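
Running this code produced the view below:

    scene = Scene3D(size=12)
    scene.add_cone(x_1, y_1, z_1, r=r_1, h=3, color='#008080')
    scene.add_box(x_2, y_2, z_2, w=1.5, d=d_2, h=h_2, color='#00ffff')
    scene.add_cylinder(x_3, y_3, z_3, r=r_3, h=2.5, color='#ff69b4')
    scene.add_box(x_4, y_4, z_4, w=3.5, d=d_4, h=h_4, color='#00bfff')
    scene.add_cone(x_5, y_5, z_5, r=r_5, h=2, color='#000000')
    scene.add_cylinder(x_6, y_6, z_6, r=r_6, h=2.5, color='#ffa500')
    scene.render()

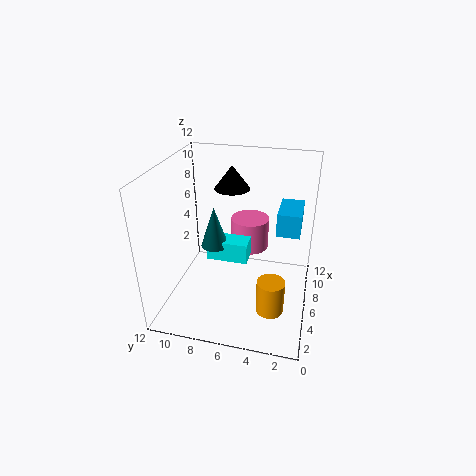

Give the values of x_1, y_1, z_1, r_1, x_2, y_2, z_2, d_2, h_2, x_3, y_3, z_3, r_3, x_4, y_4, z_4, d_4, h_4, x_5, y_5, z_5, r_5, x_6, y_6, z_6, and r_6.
x_1 = 3; y_1 = 7; z_1 = 7; r_1 = 1; x_2 = 2.5; y_2 = 4.5; z_2 = 6; d_2 = 3; h_2 = 1.5; x_3 = 6; y_3 = 5; z_3 = 5.5; r_3 = 1.5; x_4 = 7; y_4 = 1; z_4 = 6; d_4 = 2; h_4 = 2; x_5 = 8; y_5 = 7; z_5 = 9.5; r_5 = 1.5; x_6 = 1.5; y_6 = 2.5; z_6 = 3; r_6 = 1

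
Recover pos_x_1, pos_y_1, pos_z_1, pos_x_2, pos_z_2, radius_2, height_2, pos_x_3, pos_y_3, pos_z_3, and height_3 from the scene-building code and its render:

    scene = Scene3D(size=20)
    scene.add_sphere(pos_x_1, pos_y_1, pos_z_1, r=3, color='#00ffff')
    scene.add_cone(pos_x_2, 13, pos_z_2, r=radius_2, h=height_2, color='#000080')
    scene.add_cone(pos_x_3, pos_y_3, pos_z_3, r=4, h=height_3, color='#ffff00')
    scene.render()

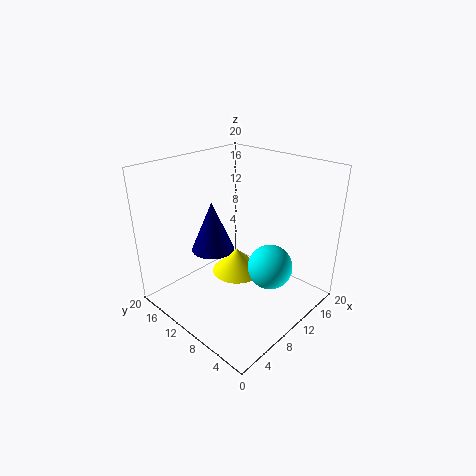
pos_x_1 = 11
pos_y_1 = 5
pos_z_1 = 7
pos_x_2 = 8
pos_z_2 = 8
radius_2 = 3
height_2 = 7
pos_x_3 = 14
pos_y_3 = 14
pos_z_3 = 1
height_3 = 4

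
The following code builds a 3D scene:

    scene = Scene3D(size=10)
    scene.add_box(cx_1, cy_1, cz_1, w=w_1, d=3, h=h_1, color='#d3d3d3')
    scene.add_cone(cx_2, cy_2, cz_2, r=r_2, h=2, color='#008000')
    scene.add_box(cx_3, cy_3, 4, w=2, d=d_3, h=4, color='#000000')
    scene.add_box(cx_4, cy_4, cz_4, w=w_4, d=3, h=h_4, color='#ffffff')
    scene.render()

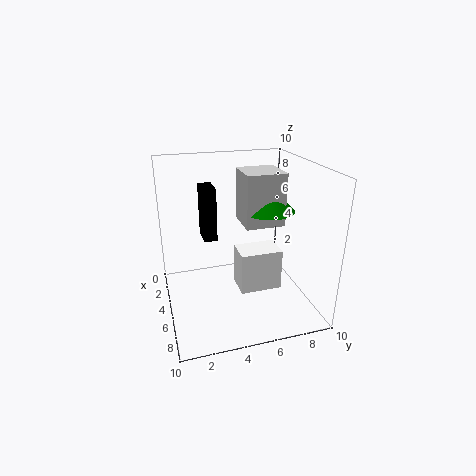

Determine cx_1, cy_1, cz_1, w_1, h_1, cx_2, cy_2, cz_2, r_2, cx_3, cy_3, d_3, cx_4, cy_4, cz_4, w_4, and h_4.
cx_1 = 1
cy_1 = 6
cz_1 = 5
w_1 = 3
h_1 = 4
cx_2 = 3
cy_2 = 8
cz_2 = 6
r_2 = 2
cx_3 = 1
cy_3 = 3
d_3 = 1
cx_4 = 4
cy_4 = 5
cz_4 = 1
w_4 = 2
h_4 = 3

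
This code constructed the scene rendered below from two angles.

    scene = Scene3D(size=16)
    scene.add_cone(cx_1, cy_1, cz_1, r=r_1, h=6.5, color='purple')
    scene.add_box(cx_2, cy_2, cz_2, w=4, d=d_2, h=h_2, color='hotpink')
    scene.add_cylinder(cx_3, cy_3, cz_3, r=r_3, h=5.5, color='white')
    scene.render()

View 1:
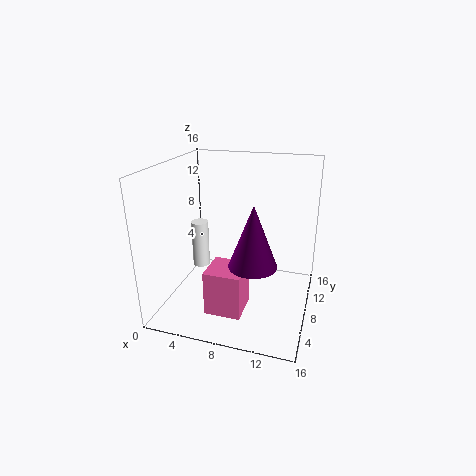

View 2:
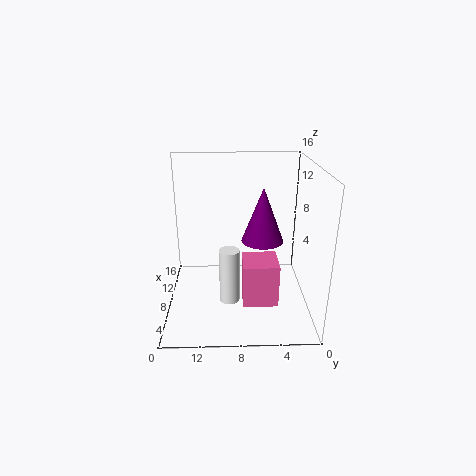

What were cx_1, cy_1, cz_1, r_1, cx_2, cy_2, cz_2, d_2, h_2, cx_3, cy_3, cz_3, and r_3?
cx_1 = 10.5; cy_1 = 5; cz_1 = 6.5; r_1 = 2.5; cx_2 = 5.5; cy_2 = 3.5; cz_2 = 0.5; d_2 = 4; h_2 = 5; cx_3 = 3; cy_3 = 9; cz_3 = 3.5; r_3 = 1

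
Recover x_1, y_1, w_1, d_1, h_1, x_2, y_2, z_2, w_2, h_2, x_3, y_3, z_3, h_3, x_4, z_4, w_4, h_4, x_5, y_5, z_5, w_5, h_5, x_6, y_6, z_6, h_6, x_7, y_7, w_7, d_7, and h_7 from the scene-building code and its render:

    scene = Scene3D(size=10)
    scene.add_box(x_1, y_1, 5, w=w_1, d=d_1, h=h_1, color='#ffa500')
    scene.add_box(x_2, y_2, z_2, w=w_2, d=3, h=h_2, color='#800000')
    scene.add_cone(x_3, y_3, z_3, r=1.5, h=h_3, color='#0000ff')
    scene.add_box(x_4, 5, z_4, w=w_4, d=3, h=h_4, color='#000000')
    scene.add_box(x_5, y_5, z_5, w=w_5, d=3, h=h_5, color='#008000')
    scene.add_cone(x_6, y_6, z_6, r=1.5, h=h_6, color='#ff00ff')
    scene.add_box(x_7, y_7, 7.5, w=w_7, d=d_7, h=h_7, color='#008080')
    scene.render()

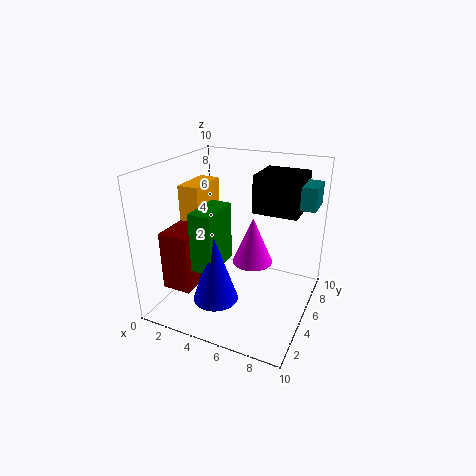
x_1 = 1
y_1 = 4
w_1 = 1.5
d_1 = 3
h_1 = 3.5
x_2 = 1
y_2 = 1.5
z_2 = 2
w_2 = 2
h_2 = 4
x_3 = 4.5
y_3 = 2.5
z_3 = 1.5
h_3 = 4.5
x_4 = 6
z_4 = 7
w_4 = 3
h_4 = 2.5
x_5 = 3
y_5 = 2
z_5 = 3.5
w_5 = 1.5
h_5 = 4
x_6 = 5.5
y_6 = 6.5
z_6 = 2.5
h_6 = 3.5
x_7 = 8.5
y_7 = 5.5
w_7 = 1.5
d_7 = 2
h_7 = 1.5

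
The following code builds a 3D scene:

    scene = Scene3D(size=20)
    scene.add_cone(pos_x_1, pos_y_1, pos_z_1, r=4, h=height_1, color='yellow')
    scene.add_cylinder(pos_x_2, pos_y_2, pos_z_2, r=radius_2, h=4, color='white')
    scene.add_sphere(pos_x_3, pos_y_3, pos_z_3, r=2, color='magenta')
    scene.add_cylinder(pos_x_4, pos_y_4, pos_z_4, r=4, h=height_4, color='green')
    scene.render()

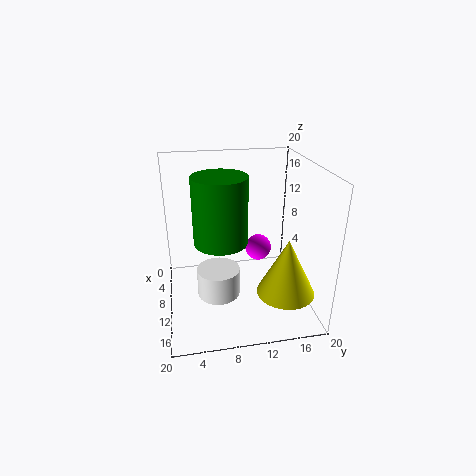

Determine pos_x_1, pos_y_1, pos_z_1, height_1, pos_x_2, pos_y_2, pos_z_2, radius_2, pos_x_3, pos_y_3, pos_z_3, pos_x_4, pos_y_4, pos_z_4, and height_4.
pos_x_1 = 14, pos_y_1 = 16, pos_z_1 = 3, height_1 = 8, pos_x_2 = 11, pos_y_2 = 7, pos_z_2 = 2, radius_2 = 3, pos_x_3 = 6, pos_y_3 = 14, pos_z_3 = 6, pos_x_4 = 7, pos_y_4 = 8, pos_z_4 = 8, height_4 = 10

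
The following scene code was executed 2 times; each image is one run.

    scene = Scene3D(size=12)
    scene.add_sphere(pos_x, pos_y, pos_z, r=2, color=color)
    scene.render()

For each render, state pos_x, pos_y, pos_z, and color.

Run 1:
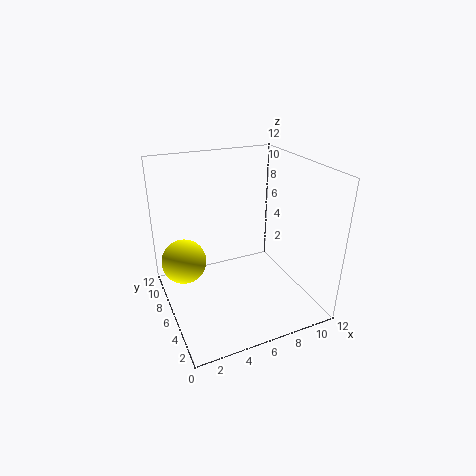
pos_x = 2; pos_y = 9; pos_z = 3; color = 'yellow'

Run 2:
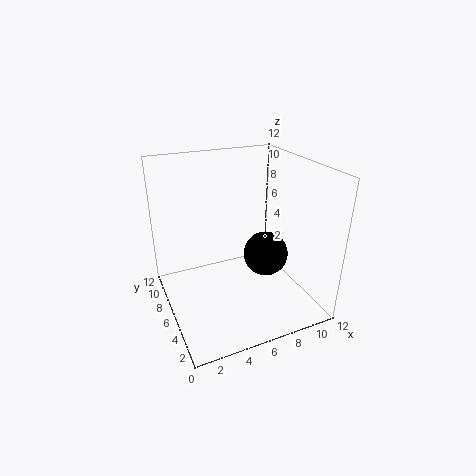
pos_x = 9; pos_y = 6.5; pos_z = 3.5; color = 'black'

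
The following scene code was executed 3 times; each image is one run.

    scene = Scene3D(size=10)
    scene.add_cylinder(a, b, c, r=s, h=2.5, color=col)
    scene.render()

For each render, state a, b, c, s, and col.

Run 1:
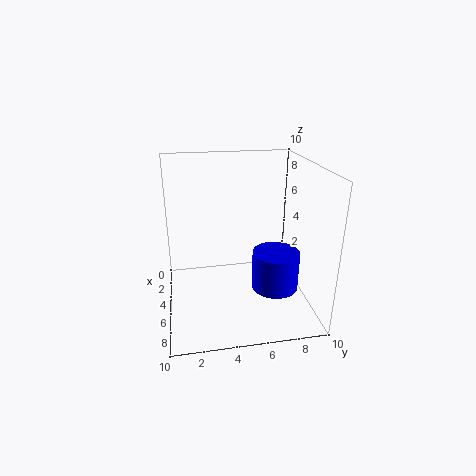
a = 7.5; b = 7; c = 2.5; s = 1.5; col = 'blue'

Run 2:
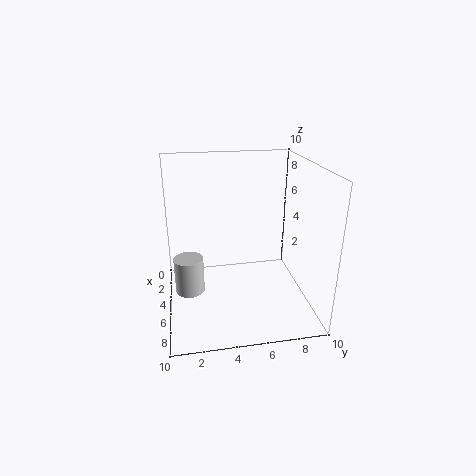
a = 5.5; b = 1.5; c = 1.5; s = 1; col = 'lightgray'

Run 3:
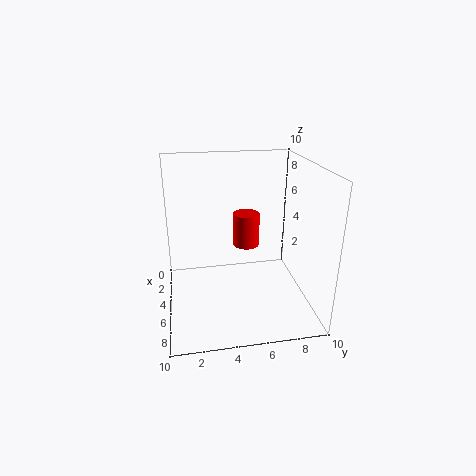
a = 3; b = 6; c = 3.5; s = 1; col = 'red'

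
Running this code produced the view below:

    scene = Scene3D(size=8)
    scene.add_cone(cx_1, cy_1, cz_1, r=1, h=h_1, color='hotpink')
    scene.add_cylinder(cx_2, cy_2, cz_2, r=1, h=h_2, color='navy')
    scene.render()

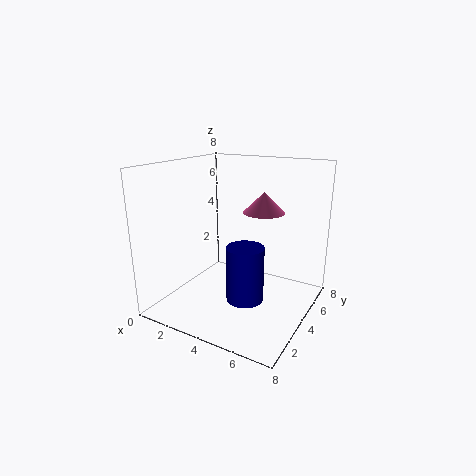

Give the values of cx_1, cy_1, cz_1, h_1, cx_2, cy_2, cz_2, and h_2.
cx_1 = 6; cy_1 = 3; cz_1 = 6; h_1 = 1; cx_2 = 5; cy_2 = 3; cz_2 = 1; h_2 = 3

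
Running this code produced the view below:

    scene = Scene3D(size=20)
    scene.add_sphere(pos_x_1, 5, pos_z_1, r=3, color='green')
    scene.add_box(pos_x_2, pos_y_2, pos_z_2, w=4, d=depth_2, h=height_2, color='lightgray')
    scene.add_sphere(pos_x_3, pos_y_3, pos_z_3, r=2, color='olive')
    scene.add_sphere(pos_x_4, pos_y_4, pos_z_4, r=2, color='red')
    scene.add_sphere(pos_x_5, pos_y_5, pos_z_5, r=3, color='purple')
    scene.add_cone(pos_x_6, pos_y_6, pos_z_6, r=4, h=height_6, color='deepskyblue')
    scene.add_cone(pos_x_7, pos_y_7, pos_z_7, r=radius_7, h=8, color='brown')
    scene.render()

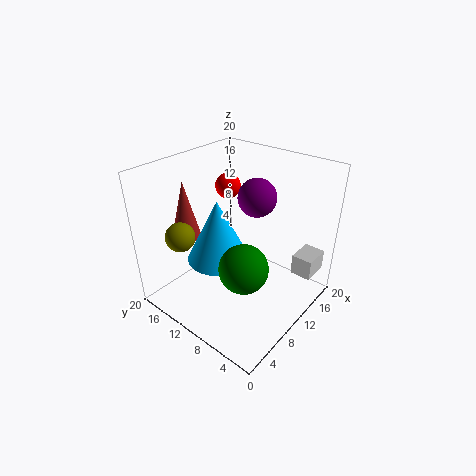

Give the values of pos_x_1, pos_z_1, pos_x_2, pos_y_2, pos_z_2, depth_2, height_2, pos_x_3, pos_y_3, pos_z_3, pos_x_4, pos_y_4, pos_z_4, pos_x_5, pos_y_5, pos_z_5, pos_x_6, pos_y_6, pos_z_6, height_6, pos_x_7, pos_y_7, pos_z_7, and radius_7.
pos_x_1 = 5, pos_z_1 = 10, pos_x_2 = 15, pos_y_2 = 1, pos_z_2 = 4, depth_2 = 3, height_2 = 3, pos_x_3 = 4, pos_y_3 = 15, pos_z_3 = 11, pos_x_4 = 16, pos_y_4 = 17, pos_z_4 = 14, pos_x_5 = 17, pos_y_5 = 12, pos_z_5 = 13, pos_x_6 = 6, pos_y_6 = 10, pos_z_6 = 9, height_6 = 8, pos_x_7 = 6, pos_y_7 = 16, pos_z_7 = 10, radius_7 = 2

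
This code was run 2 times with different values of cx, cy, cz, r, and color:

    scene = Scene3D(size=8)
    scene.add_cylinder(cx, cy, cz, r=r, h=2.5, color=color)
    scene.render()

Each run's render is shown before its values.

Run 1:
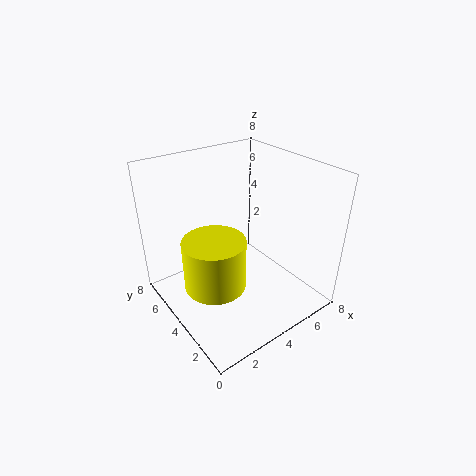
cx = 1.5
cy = 2.5
cz = 3
r = 1.5
color = 'yellow'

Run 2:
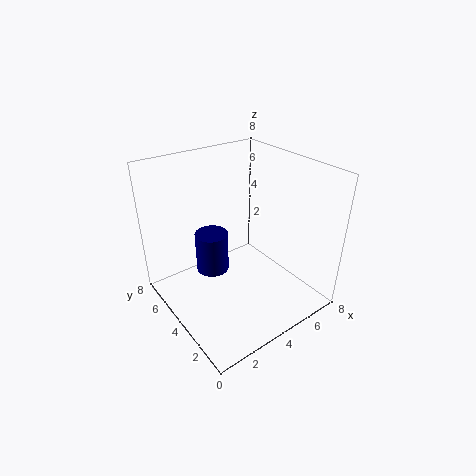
cx = 3.5
cy = 6
cz = 1
r = 1
color = 'navy'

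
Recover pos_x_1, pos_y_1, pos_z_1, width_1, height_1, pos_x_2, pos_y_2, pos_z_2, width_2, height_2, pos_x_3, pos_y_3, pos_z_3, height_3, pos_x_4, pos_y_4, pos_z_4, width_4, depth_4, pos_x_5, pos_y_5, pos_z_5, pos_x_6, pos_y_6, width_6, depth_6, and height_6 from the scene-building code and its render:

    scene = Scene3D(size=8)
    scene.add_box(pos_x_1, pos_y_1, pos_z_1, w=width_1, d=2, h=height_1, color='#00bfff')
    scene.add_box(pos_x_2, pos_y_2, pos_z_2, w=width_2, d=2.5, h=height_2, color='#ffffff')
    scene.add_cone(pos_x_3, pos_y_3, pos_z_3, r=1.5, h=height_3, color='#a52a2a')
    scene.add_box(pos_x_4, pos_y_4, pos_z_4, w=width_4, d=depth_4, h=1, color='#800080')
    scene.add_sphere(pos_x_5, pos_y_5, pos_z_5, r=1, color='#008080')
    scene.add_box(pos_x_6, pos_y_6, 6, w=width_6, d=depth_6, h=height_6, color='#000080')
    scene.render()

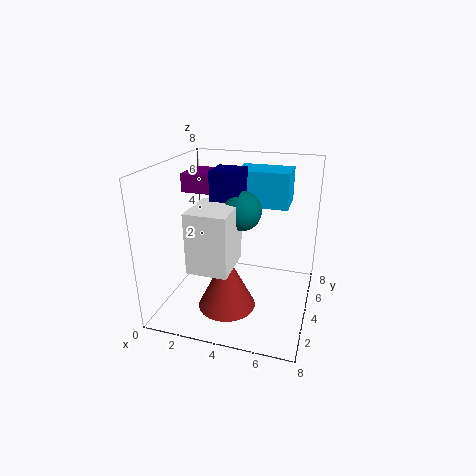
pos_x_1 = 3.5
pos_y_1 = 5
pos_z_1 = 5.5
width_1 = 3
height_1 = 2
pos_x_2 = 2.5
pos_y_2 = 0.5
pos_z_2 = 3.5
width_2 = 2
height_2 = 3
pos_x_3 = 4
pos_y_3 = 2
pos_z_3 = 1
height_3 = 3
pos_x_4 = 1
pos_y_4 = 3.5
pos_z_4 = 6.5
width_4 = 2.5
depth_4 = 2
pos_x_5 = 4.5
pos_y_5 = 3
pos_z_5 = 6
pos_x_6 = 3
pos_y_6 = 2.5
width_6 = 1.5
depth_6 = 1.5
height_6 = 2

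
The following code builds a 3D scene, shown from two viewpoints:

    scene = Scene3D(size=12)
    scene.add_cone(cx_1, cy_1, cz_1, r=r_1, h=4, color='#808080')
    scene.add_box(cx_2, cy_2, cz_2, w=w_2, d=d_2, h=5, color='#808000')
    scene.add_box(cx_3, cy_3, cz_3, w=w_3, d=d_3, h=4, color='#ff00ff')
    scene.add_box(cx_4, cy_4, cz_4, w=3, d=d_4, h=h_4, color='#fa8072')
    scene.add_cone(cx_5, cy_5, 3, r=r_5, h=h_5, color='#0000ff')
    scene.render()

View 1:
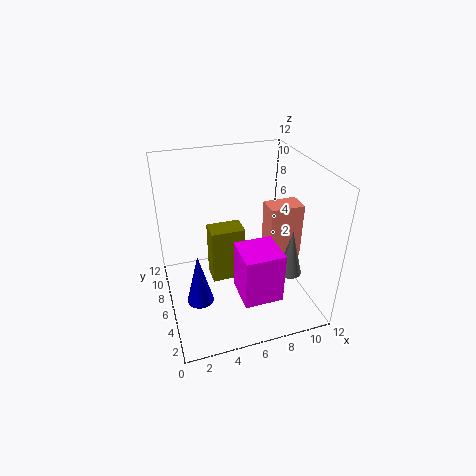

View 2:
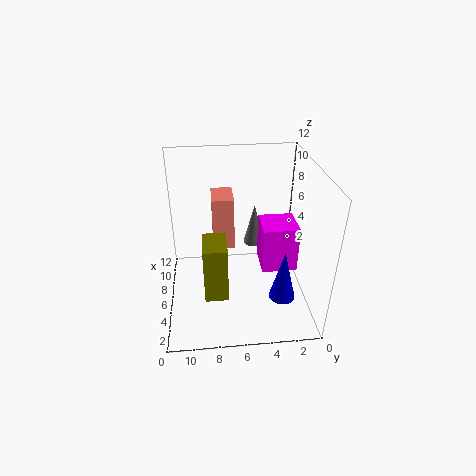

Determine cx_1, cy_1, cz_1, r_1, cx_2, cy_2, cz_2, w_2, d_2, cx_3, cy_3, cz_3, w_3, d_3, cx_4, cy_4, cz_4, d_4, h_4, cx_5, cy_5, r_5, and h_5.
cx_1 = 10, cy_1 = 4, cz_1 = 3, r_1 = 1, cx_2 = 4, cy_2 = 7, cz_2 = 1, w_2 = 3, d_2 = 2, cx_3 = 5, cy_3 = 1, cz_3 = 3, w_3 = 3, d_3 = 3, cx_4 = 9, cy_4 = 6, cz_4 = 3, d_4 = 2, h_4 = 5, cx_5 = 2, cy_5 = 3, r_5 = 1, h_5 = 4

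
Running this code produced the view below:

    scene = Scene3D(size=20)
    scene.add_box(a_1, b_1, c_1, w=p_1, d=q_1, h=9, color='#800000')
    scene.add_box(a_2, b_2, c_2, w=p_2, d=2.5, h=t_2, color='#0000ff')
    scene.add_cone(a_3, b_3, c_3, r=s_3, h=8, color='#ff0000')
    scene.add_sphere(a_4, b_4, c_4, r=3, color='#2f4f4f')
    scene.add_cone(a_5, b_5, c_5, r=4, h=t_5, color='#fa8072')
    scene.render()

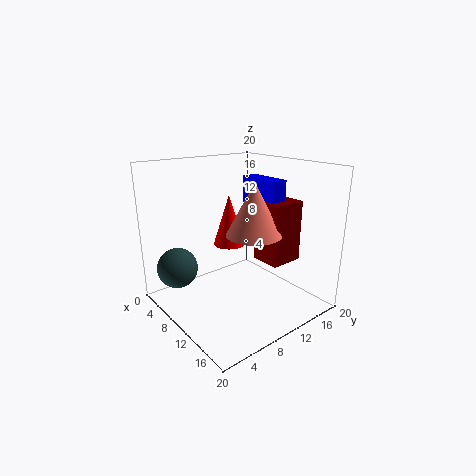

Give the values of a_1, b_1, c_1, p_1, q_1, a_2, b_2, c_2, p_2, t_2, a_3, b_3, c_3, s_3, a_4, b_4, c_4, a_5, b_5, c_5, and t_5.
a_1 = 9; b_1 = 14; c_1 = 5.5; p_1 = 4.5; q_1 = 5; a_2 = 5.5; b_2 = 14.5; c_2 = 13.5; p_2 = 6.5; t_2 = 4; a_3 = 4; b_3 = 13; c_3 = 6.5; s_3 = 2.5; a_4 = 3; b_4 = 4; c_4 = 4.5; a_5 = 10.5; b_5 = 12.5; c_5 = 10; t_5 = 7.5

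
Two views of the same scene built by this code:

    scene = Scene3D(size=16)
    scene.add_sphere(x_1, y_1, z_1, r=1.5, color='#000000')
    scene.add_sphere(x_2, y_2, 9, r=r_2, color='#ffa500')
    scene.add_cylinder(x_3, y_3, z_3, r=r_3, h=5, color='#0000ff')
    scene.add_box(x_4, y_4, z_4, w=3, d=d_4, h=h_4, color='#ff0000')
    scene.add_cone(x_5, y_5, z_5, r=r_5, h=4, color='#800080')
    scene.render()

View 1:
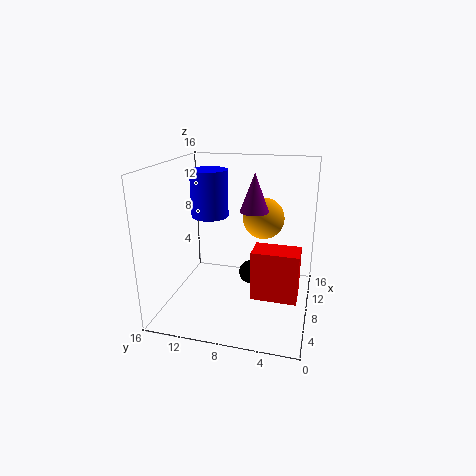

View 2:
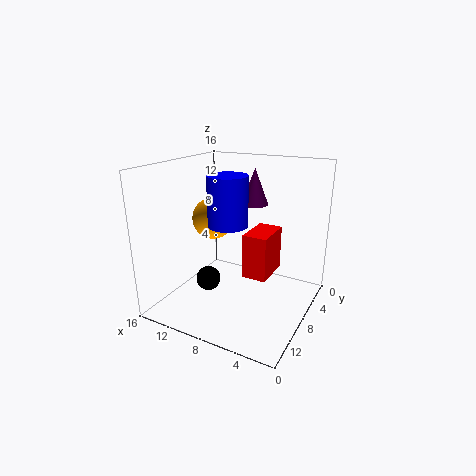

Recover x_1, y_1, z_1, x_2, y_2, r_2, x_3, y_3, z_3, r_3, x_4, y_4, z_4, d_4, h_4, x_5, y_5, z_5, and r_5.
x_1 = 12.5; y_1 = 7.5; z_1 = 1.5; x_2 = 12.5; y_2 = 6; r_2 = 2.5; x_3 = 7.5; y_3 = 11; z_3 = 10.5; r_3 = 2; x_4 = 5.5; y_4 = 1; z_4 = 2; d_4 = 5; h_4 = 5.5; x_5 = 7; y_5 = 6; z_5 = 11.5; r_5 = 1.5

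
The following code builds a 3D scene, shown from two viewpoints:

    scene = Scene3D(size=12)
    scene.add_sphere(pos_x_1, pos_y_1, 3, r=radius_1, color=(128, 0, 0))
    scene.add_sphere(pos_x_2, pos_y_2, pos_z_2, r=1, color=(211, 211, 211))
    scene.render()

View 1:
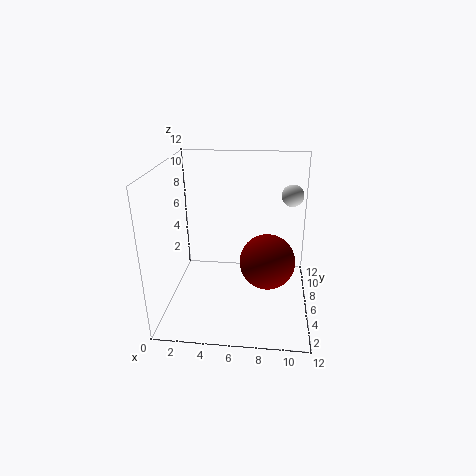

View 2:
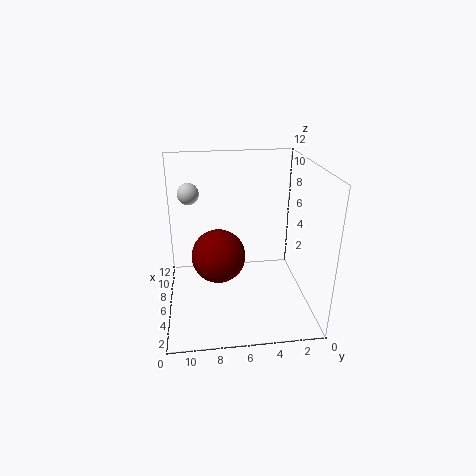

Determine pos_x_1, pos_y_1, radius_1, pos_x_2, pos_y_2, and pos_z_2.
pos_x_1 = 8.5, pos_y_1 = 7.5, radius_1 = 2.5, pos_x_2 = 10.5, pos_y_2 = 10, pos_z_2 = 8.5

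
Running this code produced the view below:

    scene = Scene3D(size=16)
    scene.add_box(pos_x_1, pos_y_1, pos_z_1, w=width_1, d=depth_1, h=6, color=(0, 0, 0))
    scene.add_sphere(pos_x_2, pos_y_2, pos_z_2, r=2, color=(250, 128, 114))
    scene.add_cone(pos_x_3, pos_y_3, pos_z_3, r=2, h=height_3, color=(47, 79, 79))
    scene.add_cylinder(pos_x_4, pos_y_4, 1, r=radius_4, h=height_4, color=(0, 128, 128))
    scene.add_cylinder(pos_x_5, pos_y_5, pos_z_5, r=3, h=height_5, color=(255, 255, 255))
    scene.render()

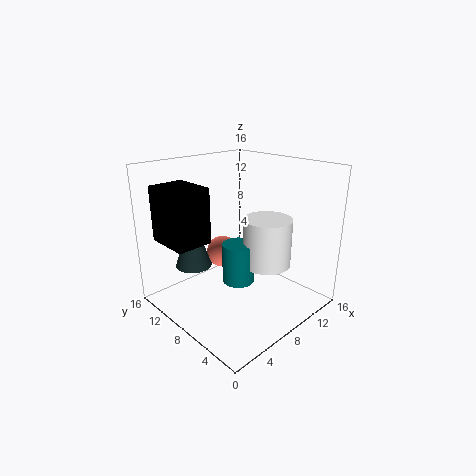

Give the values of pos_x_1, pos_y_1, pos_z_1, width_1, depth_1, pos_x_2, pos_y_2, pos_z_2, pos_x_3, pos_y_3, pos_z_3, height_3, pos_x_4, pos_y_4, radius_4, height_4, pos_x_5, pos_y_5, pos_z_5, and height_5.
pos_x_1 = 1; pos_y_1 = 9; pos_z_1 = 8; width_1 = 4; depth_1 = 5; pos_x_2 = 10; pos_y_2 = 13; pos_z_2 = 4; pos_x_3 = 4; pos_y_3 = 11; pos_z_3 = 5; height_3 = 6; pos_x_4 = 10; pos_y_4 = 10; radius_4 = 2; height_4 = 5; pos_x_5 = 13; pos_y_5 = 8; pos_z_5 = 3; height_5 = 6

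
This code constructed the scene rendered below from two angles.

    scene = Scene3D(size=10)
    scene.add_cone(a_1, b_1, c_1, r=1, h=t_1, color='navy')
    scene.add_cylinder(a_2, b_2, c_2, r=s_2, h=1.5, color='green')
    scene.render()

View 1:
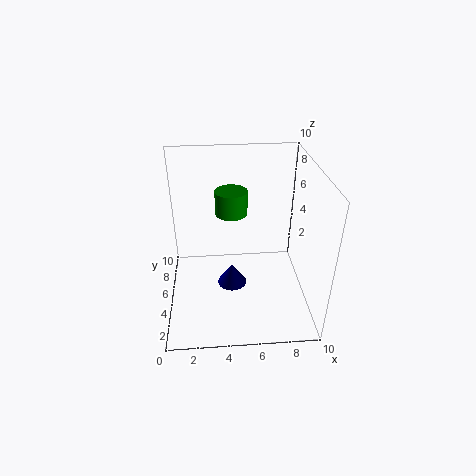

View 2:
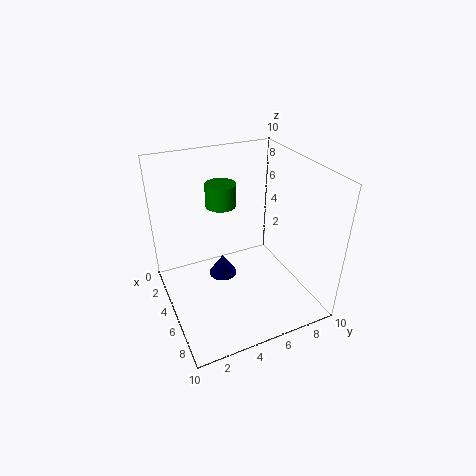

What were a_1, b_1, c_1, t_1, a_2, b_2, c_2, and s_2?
a_1 = 4.5
b_1 = 4
c_1 = 2
t_1 = 1.5
a_2 = 4.5
b_2 = 4
c_2 = 7.5
s_2 = 1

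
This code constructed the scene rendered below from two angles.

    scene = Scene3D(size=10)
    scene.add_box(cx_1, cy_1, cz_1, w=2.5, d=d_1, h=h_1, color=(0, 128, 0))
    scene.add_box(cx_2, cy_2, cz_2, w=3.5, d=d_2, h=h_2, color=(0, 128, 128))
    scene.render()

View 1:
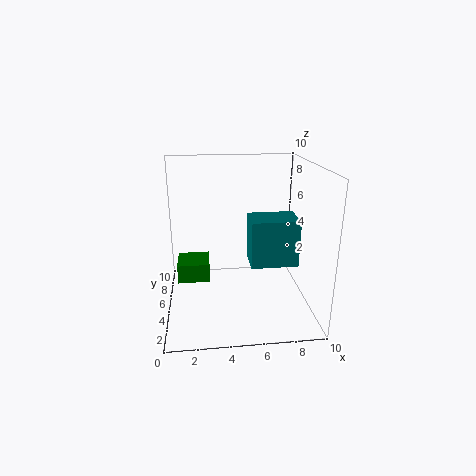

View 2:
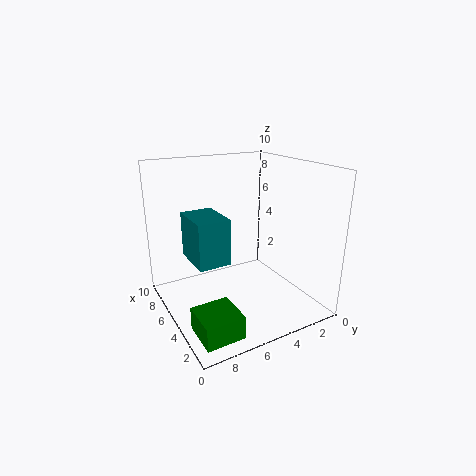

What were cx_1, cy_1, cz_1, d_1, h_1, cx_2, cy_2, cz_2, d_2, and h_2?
cx_1 = 0.5
cy_1 = 7
cz_1 = 0.5
d_1 = 2.5
h_1 = 1.5
cx_2 = 6
cy_2 = 5
cz_2 = 2.5
d_2 = 2.5
h_2 = 3.5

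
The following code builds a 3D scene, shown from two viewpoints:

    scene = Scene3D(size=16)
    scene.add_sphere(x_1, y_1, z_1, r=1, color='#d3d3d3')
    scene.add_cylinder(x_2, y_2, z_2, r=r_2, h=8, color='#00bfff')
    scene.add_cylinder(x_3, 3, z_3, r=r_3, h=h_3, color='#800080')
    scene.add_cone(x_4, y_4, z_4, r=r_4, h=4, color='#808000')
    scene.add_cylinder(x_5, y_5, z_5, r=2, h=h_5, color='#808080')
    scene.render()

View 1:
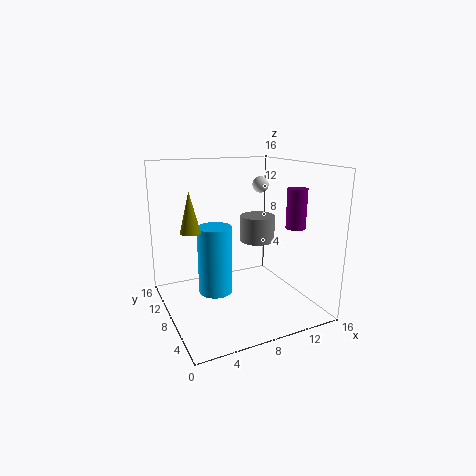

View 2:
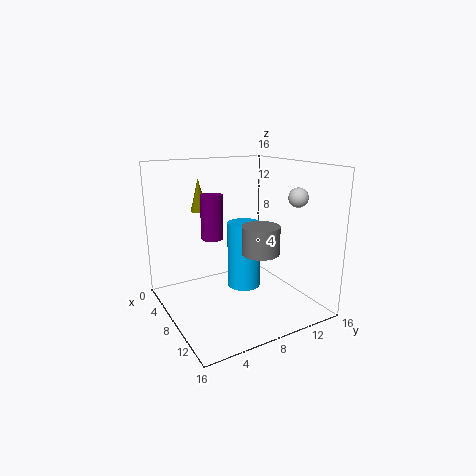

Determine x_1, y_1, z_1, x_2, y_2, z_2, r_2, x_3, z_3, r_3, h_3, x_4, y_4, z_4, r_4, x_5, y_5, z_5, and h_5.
x_1 = 13, y_1 = 12, z_1 = 13, x_2 = 6, y_2 = 10, z_2 = 1, r_2 = 2, x_3 = 12, z_3 = 10, r_3 = 1, h_3 = 4, x_4 = 2, y_4 = 6, z_4 = 10, r_4 = 1, x_5 = 11, y_5 = 9, z_5 = 7, h_5 = 3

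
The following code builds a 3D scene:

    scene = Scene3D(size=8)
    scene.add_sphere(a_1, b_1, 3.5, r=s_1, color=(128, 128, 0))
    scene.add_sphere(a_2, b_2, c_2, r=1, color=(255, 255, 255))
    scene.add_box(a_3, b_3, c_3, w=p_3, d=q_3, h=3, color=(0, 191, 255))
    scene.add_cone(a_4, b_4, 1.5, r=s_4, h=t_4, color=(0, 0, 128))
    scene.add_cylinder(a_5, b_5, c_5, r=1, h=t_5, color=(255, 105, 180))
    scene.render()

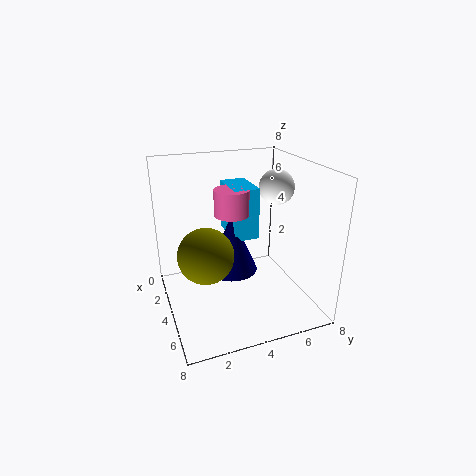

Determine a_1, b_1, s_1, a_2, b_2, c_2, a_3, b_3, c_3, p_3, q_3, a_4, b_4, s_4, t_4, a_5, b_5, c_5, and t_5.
a_1 = 4.5
b_1 = 2
s_1 = 1.5
a_2 = 3.5
b_2 = 6.5
c_2 = 6.5
a_3 = 1
b_3 = 4
c_3 = 3.5
p_3 = 2.5
q_3 = 1.5
a_4 = 3
b_4 = 4
s_4 = 1.5
t_4 = 3.5
a_5 = 3
b_5 = 4
c_5 = 5
t_5 = 1.5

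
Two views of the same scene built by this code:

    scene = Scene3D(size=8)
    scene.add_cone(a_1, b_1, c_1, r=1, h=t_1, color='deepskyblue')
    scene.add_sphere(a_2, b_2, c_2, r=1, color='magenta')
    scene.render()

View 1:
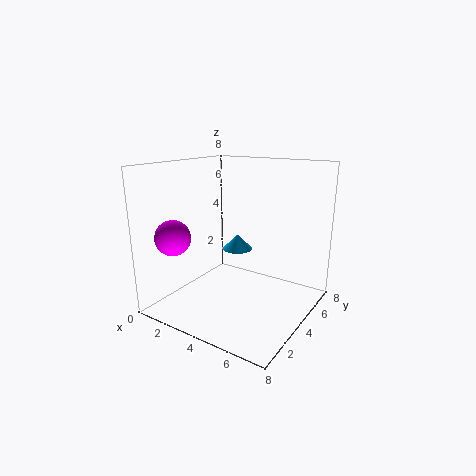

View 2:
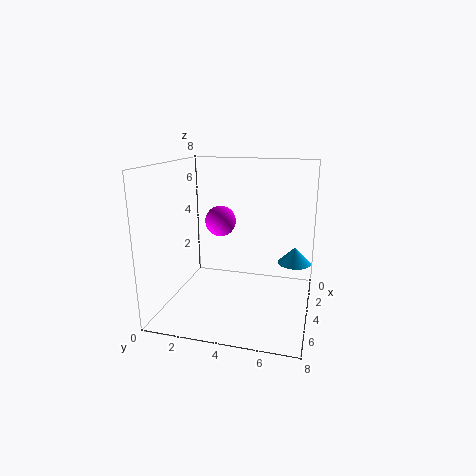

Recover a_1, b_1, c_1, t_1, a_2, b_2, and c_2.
a_1 = 2; b_1 = 7; c_1 = 2; t_1 = 1; a_2 = 1; b_2 = 2; c_2 = 4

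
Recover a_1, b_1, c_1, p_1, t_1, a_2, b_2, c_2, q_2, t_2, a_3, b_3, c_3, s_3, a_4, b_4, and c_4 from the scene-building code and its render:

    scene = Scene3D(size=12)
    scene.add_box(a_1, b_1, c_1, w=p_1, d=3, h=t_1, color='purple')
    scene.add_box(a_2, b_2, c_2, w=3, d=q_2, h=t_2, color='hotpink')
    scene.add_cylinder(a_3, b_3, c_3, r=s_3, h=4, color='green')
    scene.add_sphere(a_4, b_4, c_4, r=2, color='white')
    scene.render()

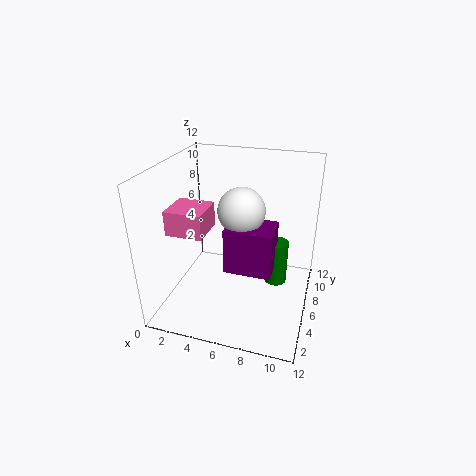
a_1 = 5, b_1 = 5, c_1 = 3, p_1 = 4, t_1 = 4, a_2 = 1, b_2 = 3, c_2 = 7, q_2 = 3, t_2 = 2, a_3 = 9, b_3 = 8, c_3 = 1, s_3 = 1, a_4 = 6, b_4 = 7, c_4 = 8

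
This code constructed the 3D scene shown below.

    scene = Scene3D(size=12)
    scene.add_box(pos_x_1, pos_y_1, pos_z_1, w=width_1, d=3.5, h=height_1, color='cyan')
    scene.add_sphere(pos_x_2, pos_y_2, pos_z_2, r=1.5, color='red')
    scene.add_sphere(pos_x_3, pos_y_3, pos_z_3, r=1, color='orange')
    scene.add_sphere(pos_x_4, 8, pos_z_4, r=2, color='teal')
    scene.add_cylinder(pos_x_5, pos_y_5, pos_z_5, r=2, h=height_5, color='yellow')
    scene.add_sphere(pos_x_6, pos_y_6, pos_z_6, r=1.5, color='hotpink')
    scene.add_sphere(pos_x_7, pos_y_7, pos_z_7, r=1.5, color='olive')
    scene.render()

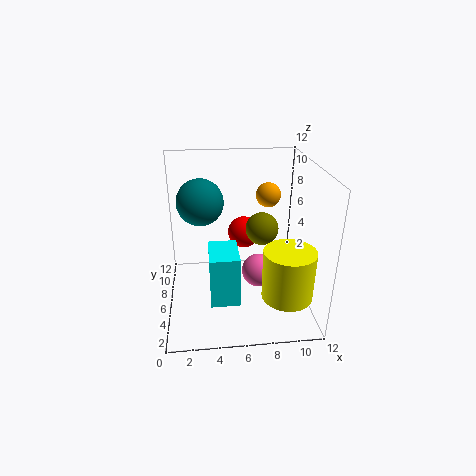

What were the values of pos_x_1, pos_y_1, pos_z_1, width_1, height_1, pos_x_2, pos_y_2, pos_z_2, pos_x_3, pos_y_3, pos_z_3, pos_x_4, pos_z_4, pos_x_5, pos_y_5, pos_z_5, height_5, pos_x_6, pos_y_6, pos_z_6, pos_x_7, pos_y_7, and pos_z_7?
pos_x_1 = 3.5; pos_y_1 = 4; pos_z_1 = 0.5; width_1 = 2.5; height_1 = 4.5; pos_x_2 = 7; pos_y_2 = 10; pos_z_2 = 4.5; pos_x_3 = 8.5; pos_y_3 = 6.5; pos_z_3 = 9.5; pos_x_4 = 3; pos_z_4 = 8.5; pos_x_5 = 9.5; pos_y_5 = 2.5; pos_z_5 = 2.5; height_5 = 4; pos_x_6 = 8; pos_y_6 = 7; pos_z_6 = 2; pos_x_7 = 8.5; pos_y_7 = 8.5; pos_z_7 = 5.5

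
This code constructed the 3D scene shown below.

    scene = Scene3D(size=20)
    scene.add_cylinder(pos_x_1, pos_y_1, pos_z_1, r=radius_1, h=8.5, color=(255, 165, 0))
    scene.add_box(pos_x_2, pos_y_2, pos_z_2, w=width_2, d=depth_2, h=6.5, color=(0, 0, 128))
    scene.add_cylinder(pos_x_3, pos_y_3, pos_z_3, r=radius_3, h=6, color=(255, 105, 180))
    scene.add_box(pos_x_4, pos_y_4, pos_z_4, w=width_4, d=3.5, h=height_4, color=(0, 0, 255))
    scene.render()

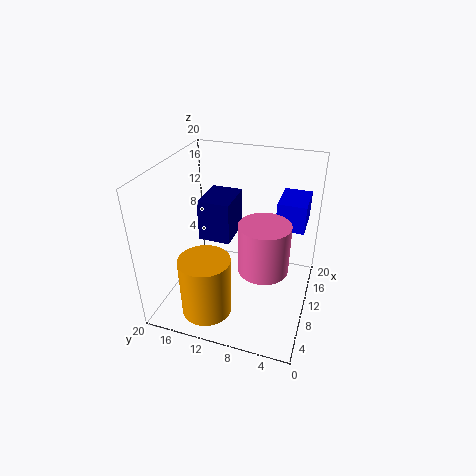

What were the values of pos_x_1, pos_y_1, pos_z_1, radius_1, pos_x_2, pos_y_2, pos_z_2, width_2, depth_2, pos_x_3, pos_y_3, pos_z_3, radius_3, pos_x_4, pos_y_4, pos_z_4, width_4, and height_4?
pos_x_1 = 5, pos_y_1 = 13, pos_z_1 = 0.5, radius_1 = 3.5, pos_x_2 = 13, pos_y_2 = 12.5, pos_z_2 = 6.5, width_2 = 6.5, depth_2 = 5, pos_x_3 = 4.5, pos_y_3 = 5, pos_z_3 = 10, radius_3 = 3, pos_x_4 = 8, pos_y_4 = 1, pos_z_4 = 13.5, width_4 = 5, height_4 = 3.5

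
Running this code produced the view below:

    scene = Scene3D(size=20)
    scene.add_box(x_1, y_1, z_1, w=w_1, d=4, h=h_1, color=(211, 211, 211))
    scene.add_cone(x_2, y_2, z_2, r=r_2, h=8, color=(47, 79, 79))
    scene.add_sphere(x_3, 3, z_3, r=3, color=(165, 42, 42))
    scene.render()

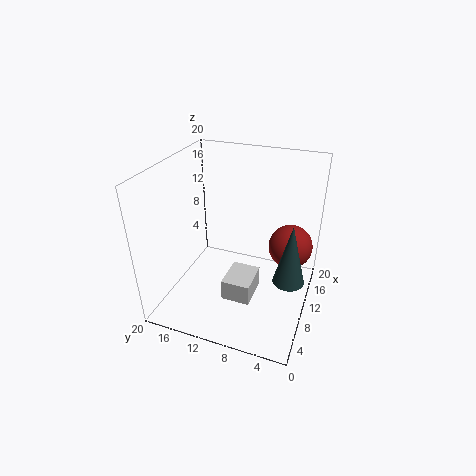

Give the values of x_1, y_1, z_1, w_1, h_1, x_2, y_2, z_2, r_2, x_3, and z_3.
x_1 = 6, y_1 = 7, z_1 = 2, w_1 = 5, h_1 = 3, x_2 = 7, y_2 = 2, z_2 = 7, r_2 = 2, x_3 = 12, z_3 = 9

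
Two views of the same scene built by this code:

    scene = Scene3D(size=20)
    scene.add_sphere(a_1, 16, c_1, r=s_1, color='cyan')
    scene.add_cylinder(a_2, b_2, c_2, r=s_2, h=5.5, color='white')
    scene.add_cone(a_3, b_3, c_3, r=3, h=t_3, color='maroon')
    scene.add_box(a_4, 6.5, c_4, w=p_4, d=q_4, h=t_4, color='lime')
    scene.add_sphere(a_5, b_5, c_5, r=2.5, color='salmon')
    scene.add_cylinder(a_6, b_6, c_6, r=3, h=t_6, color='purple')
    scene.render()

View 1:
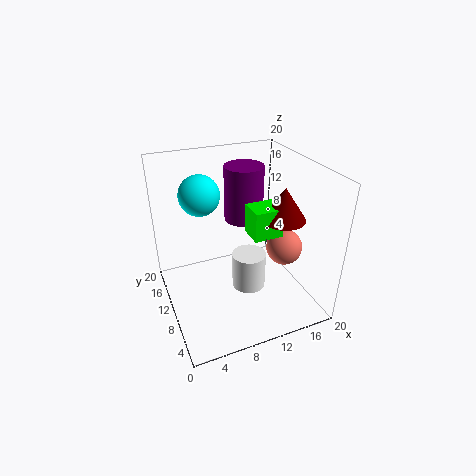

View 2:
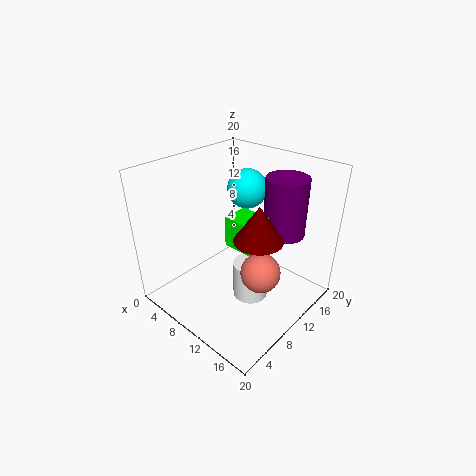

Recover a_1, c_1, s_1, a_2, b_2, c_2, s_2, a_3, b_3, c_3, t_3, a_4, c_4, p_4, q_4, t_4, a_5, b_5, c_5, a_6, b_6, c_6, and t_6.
a_1 = 6.5
c_1 = 14.5
s_1 = 3
a_2 = 12
b_2 = 10.5
c_2 = 1
s_2 = 2.5
a_3 = 15.5
b_3 = 7.5
c_3 = 13
t_3 = 4.5
a_4 = 11
c_4 = 11
p_4 = 4
q_4 = 3.5
t_4 = 4
a_5 = 16
b_5 = 7.5
c_5 = 8.5
a_6 = 13.5
b_6 = 16
c_6 = 9.5
t_6 = 8.5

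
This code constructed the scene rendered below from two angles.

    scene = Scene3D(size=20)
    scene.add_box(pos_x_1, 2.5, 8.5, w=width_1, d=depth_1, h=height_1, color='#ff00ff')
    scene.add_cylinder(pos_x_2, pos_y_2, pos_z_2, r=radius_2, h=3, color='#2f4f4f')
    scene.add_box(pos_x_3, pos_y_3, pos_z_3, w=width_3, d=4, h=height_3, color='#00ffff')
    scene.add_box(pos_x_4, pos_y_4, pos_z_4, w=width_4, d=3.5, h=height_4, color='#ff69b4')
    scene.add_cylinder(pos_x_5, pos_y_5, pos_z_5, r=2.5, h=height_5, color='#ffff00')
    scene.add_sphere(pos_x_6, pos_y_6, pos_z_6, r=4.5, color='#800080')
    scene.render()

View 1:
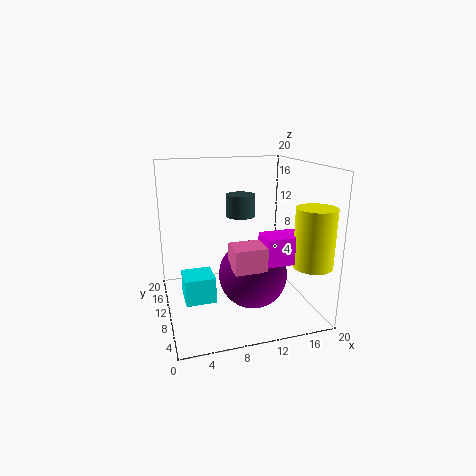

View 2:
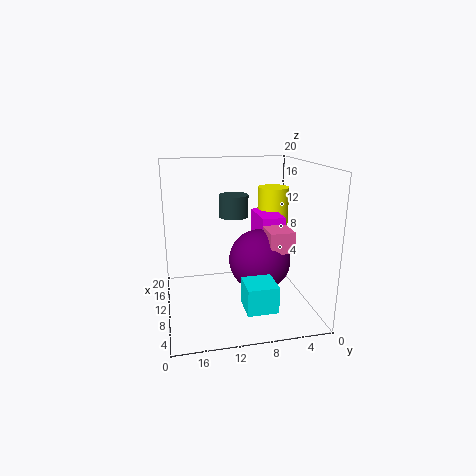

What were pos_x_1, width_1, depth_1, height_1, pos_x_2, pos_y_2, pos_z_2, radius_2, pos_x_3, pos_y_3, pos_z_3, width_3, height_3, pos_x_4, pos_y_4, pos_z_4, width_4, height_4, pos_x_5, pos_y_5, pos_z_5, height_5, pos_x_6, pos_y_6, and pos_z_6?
pos_x_1 = 11.5; width_1 = 6.5; depth_1 = 3.5; height_1 = 3.5; pos_x_2 = 10.5; pos_y_2 = 10.5; pos_z_2 = 13; radius_2 = 2; pos_x_3 = 2; pos_y_3 = 6.5; pos_z_3 = 2.5; width_3 = 4; height_3 = 3.5; pos_x_4 = 7.5; pos_y_4 = 2.5; pos_z_4 = 8; width_4 = 4; height_4 = 3; pos_x_5 = 17.5; pos_y_5 = 2.5; pos_z_5 = 8; height_5 = 7.5; pos_x_6 = 11; pos_y_6 = 6.5; pos_z_6 = 6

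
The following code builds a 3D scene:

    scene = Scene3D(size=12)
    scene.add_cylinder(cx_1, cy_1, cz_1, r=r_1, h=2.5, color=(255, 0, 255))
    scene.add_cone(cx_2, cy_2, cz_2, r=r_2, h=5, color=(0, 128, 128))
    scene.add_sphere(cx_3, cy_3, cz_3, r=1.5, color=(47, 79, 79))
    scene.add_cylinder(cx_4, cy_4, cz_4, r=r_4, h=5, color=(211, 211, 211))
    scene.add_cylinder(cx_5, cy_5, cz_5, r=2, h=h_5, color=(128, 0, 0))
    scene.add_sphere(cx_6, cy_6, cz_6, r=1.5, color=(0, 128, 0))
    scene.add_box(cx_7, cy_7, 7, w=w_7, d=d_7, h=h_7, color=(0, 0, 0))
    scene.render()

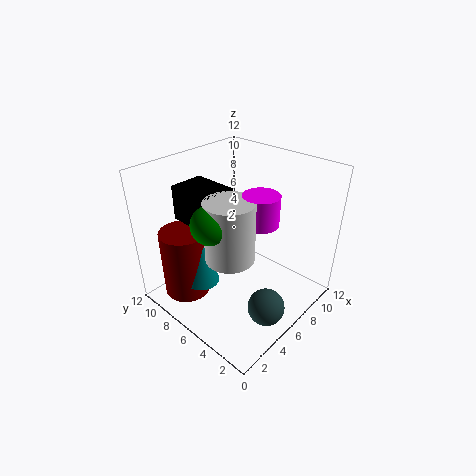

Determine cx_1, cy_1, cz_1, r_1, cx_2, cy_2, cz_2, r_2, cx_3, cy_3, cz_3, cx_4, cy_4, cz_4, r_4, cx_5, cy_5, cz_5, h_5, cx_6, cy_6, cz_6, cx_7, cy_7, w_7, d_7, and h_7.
cx_1 = 7, cy_1 = 4.5, cz_1 = 7.5, r_1 = 1.5, cx_2 = 3.5, cy_2 = 8, cz_2 = 2, r_2 = 1.5, cx_3 = 5, cy_3 = 2, cz_3 = 1.5, cx_4 = 4.5, cy_4 = 5.5, cz_4 = 5, r_4 = 2, cx_5 = 3, cy_5 = 9.5, cz_5 = 0.5, h_5 = 6, cx_6 = 3, cy_6 = 6, cz_6 = 8.5, cx_7 = 3.5, cy_7 = 7, w_7 = 3, d_7 = 4, h_7 = 3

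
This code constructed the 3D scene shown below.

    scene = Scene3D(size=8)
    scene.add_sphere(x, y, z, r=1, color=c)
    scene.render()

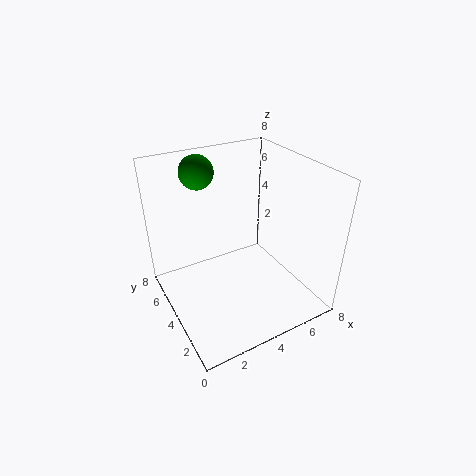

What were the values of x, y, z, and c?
x = 3, y = 7, z = 7, c = 'green'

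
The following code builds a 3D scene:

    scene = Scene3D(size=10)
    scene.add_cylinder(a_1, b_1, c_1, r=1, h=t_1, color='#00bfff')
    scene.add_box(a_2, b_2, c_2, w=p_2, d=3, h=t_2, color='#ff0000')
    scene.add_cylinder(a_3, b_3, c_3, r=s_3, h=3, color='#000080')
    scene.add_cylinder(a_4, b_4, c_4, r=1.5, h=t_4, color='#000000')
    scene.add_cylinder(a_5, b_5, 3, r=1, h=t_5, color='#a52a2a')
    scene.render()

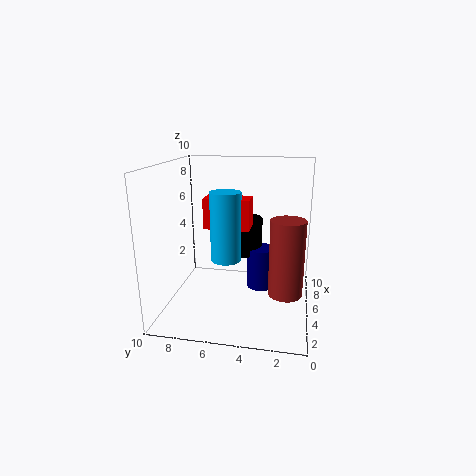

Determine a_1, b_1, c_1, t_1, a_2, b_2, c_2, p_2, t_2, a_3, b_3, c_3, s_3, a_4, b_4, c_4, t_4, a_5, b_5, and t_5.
a_1 = 3.5
b_1 = 5.5
c_1 = 4
t_1 = 4.5
a_2 = 3.5
b_2 = 4
c_2 = 6
p_2 = 1.5
t_2 = 2
a_3 = 6
b_3 = 3.5
c_3 = 1
s_3 = 1
a_4 = 6.5
b_4 = 5
c_4 = 3.5
t_4 = 2.5
a_5 = 1.5
b_5 = 1.5
t_5 = 4.5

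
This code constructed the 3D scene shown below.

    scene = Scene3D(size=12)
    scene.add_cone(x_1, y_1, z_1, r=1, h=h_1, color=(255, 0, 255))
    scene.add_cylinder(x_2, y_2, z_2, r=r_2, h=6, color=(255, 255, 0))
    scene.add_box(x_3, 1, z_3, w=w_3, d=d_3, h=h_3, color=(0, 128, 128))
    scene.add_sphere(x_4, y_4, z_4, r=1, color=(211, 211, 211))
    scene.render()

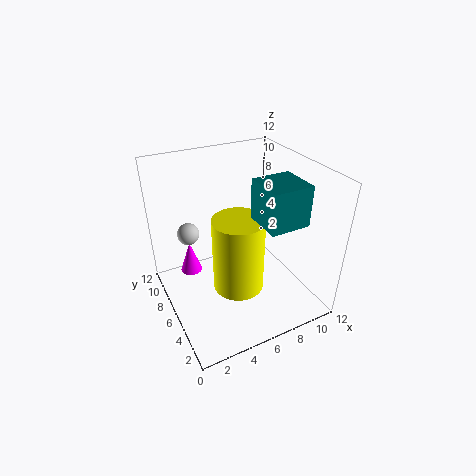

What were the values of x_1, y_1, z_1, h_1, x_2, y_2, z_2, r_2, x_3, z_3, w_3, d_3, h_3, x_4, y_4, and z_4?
x_1 = 3, y_1 = 10, z_1 = 1, h_1 = 3, x_2 = 5, y_2 = 4, z_2 = 3, r_2 = 2, x_3 = 6, z_3 = 9, w_3 = 3, d_3 = 3, h_3 = 3, x_4 = 3, y_4 = 10, z_4 = 5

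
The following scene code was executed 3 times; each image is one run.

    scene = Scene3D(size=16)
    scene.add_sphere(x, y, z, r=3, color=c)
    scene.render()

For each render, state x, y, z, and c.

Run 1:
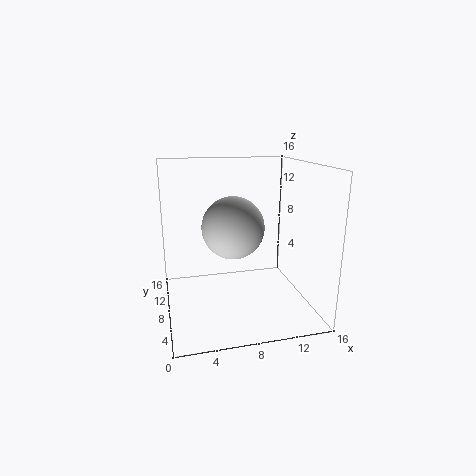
x = 6.5, y = 4, z = 10.5, c = 'lightgray'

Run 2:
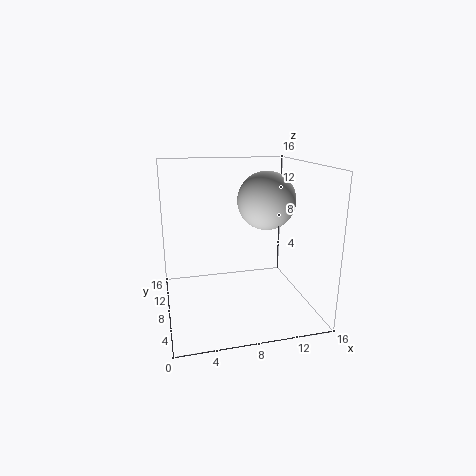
x = 10.5, y = 6, z = 12.5, c = 'lightgray'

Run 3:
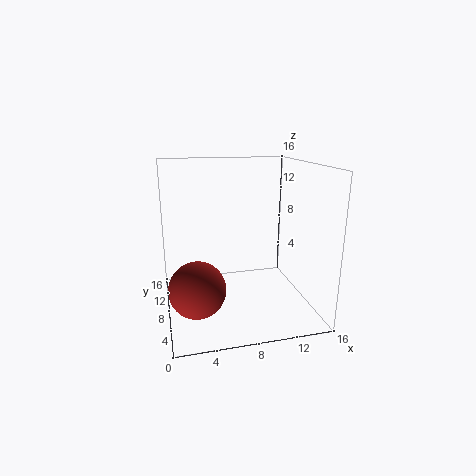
x = 3, y = 5.5, z = 3.5, c = 'brown'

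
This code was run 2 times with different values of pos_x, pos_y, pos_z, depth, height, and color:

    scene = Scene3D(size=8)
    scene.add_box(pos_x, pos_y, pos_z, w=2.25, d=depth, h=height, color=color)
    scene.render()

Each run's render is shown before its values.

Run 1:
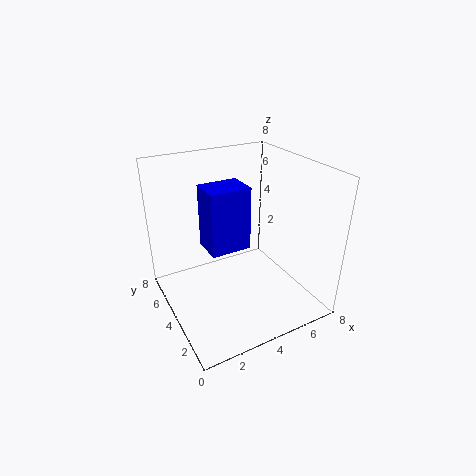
pos_x = 2.25
pos_y = 3.5
pos_z = 3.5
depth = 1.75
height = 3.5
color = 'blue'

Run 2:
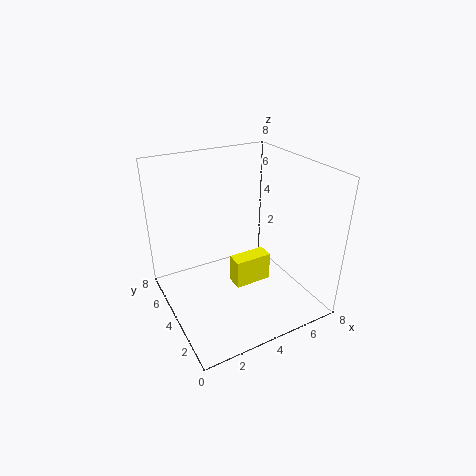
pos_x = 4
pos_y = 4
pos_z = 0.5
depth = 1
height = 1.75
color = 'yellow'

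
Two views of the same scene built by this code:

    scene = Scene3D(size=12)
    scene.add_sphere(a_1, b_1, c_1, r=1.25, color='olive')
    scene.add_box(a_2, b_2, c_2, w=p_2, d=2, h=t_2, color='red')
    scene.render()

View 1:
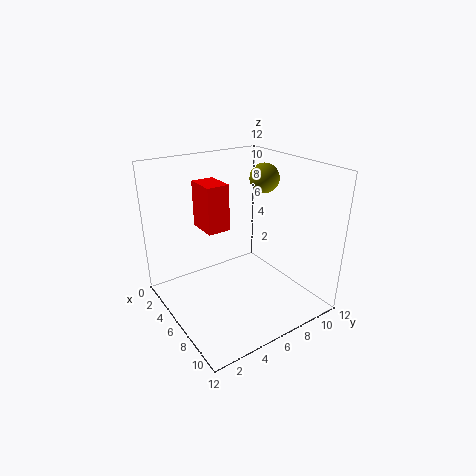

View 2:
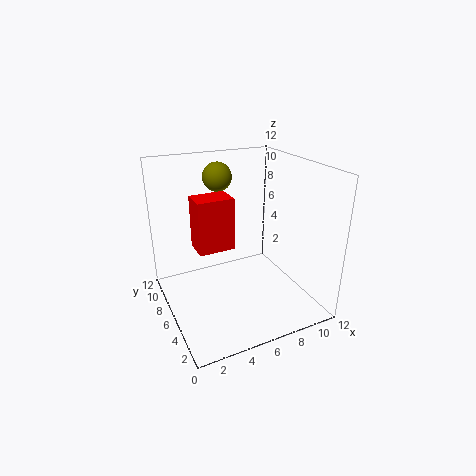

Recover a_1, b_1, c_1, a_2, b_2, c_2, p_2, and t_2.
a_1 = 5.5; b_1 = 9; c_1 = 10.5; a_2 = 2; b_2 = 4; c_2 = 6.25; p_2 = 2.75; t_2 = 4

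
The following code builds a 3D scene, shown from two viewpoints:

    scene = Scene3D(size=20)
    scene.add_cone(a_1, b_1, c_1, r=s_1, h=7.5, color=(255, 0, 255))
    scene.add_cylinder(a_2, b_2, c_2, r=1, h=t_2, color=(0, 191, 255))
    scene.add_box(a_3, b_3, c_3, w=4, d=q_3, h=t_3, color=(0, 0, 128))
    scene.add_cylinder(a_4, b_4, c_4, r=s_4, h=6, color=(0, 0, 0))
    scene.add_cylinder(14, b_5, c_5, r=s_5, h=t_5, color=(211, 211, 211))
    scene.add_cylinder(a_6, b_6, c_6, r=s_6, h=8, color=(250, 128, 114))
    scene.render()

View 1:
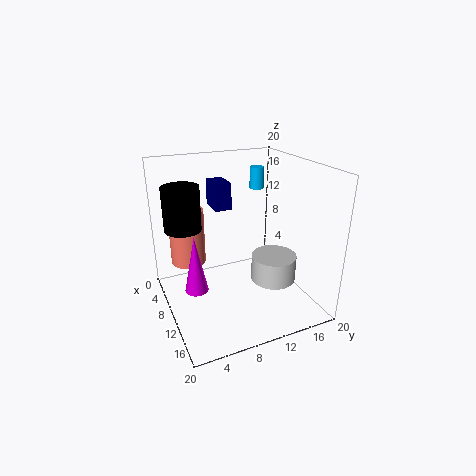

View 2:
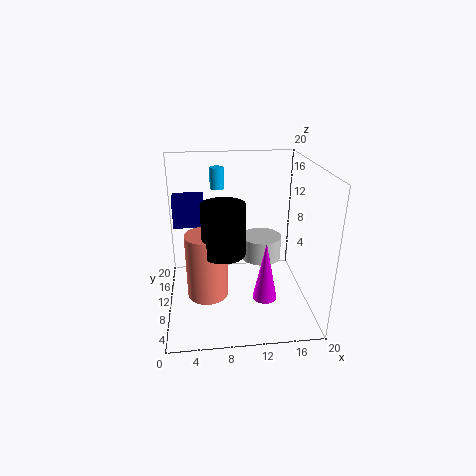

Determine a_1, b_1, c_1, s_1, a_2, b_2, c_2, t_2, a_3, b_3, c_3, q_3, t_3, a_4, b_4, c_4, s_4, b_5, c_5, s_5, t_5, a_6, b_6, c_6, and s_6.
a_1 = 12.5
b_1 = 3
c_1 = 5
s_1 = 1.5
a_2 = 7.5
b_2 = 14
c_2 = 16
t_2 = 3
a_3 = 1.5
b_3 = 8.5
c_3 = 12.5
q_3 = 2.5
t_3 = 4
a_4 = 7.5
b_4 = 3
c_4 = 11.5
s_4 = 2.5
b_5 = 13.5
c_5 = 5
s_5 = 3
t_5 = 3.5
a_6 = 5.5
b_6 = 4
c_6 = 5.5
s_6 = 2.5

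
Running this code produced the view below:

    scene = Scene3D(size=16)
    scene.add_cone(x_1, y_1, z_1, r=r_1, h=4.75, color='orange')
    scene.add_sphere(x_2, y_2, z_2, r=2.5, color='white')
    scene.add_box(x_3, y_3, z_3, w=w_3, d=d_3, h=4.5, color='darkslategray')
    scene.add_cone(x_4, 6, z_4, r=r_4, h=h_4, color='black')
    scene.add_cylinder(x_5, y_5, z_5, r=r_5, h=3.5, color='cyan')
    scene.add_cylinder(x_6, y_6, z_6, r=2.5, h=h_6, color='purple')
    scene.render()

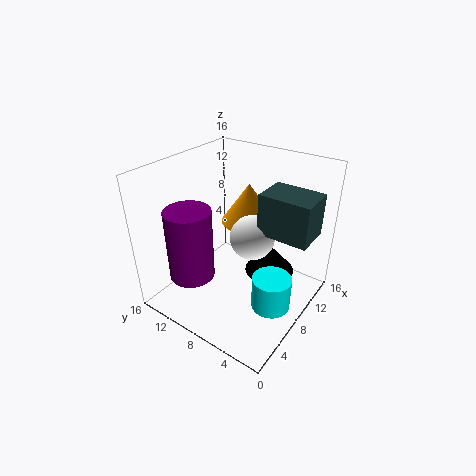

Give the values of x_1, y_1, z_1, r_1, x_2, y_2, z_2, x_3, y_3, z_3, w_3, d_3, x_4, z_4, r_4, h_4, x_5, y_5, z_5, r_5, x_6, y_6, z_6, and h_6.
x_1 = 12
y_1 = 9.25
z_1 = 8
r_1 = 3.25
x_2 = 9
y_2 = 6.75
z_2 = 8
x_3 = 8.25
y_3 = 0.25
z_3 = 9.25
w_3 = 4
d_3 = 5.5
x_4 = 12
z_4 = 2
r_4 = 3
h_4 = 3.5
x_5 = 5.75
y_5 = 2.25
z_5 = 3
r_5 = 2
x_6 = 4
y_6 = 11.5
z_6 = 4
h_6 = 8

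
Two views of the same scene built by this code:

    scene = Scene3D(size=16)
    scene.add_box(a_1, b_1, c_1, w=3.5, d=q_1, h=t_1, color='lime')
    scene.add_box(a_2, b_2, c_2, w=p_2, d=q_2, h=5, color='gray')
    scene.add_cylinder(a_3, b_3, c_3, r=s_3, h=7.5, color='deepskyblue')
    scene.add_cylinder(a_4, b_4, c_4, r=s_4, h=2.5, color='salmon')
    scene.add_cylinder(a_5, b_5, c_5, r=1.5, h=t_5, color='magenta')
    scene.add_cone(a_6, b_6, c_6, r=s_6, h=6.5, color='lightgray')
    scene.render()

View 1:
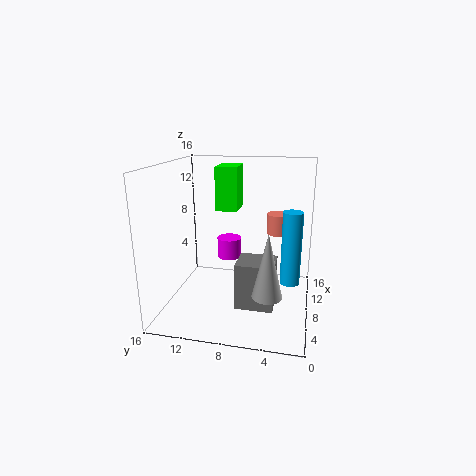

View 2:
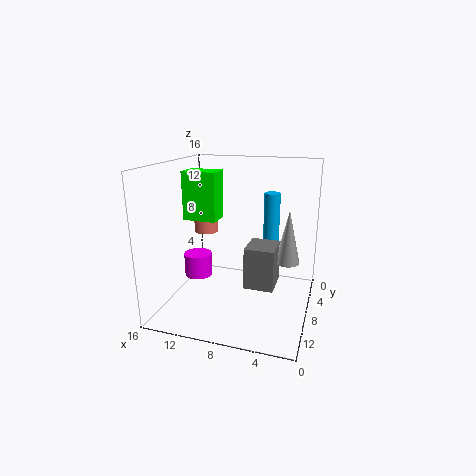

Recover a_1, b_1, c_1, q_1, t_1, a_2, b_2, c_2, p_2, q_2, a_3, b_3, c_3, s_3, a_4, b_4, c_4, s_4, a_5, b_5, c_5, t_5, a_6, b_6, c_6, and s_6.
a_1 = 9.5; b_1 = 8.5; c_1 = 10.5; q_1 = 2.5; t_1 = 5; a_2 = 4; b_2 = 3.5; c_2 = 1.5; p_2 = 3.5; q_2 = 4; a_3 = 5.5; b_3 = 2; c_3 = 4.5; s_3 = 1; a_4 = 13.5; b_4 = 4; c_4 = 7; s_4 = 1.5; a_5 = 12; b_5 = 10; c_5 = 4; t_5 = 2.5; a_6 = 3; b_6 = 4; c_6 = 4; s_6 = 1.5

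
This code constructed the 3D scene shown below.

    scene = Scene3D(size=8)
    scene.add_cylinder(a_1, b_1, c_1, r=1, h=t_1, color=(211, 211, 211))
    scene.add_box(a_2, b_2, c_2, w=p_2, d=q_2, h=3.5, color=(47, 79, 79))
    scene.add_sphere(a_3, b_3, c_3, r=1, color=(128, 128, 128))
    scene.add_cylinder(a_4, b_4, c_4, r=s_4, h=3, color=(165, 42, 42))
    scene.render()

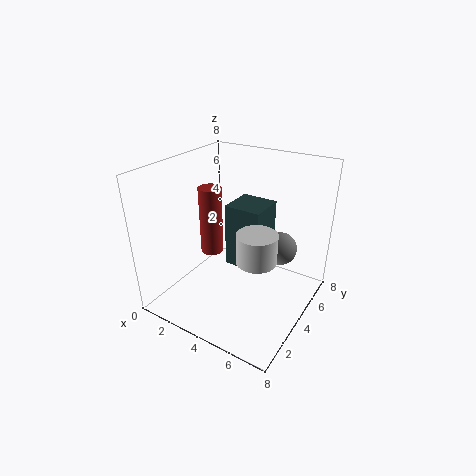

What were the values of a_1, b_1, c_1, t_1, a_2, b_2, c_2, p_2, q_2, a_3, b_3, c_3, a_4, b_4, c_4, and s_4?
a_1 = 6, b_1 = 2.5, c_1 = 4, t_1 = 1.5, a_2 = 3.5, b_2 = 3.5, c_2 = 2.5, p_2 = 2, q_2 = 2, a_3 = 5.5, b_3 = 6.5, c_3 = 2.5, a_4 = 4.5, b_4 = 1, c_4 = 5, s_4 = 0.5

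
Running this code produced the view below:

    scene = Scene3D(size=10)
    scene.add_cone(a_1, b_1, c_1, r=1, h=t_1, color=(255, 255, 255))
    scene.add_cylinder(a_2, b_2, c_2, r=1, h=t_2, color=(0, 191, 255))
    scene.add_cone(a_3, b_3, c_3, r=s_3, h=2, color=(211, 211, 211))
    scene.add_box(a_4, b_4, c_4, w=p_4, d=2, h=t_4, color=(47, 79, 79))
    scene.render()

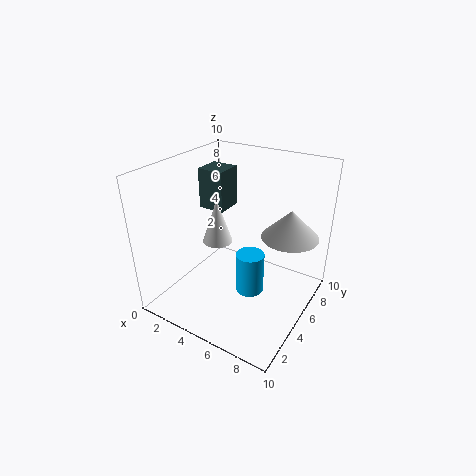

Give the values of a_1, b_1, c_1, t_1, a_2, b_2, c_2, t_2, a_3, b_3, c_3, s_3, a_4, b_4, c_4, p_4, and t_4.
a_1 = 4; b_1 = 4; c_1 = 5; t_1 = 3; a_2 = 6; b_2 = 5; c_2 = 1; t_2 = 3; a_3 = 8; b_3 = 7; c_3 = 5; s_3 = 2; a_4 = 1; b_4 = 6; c_4 = 6; p_4 = 2; t_4 = 3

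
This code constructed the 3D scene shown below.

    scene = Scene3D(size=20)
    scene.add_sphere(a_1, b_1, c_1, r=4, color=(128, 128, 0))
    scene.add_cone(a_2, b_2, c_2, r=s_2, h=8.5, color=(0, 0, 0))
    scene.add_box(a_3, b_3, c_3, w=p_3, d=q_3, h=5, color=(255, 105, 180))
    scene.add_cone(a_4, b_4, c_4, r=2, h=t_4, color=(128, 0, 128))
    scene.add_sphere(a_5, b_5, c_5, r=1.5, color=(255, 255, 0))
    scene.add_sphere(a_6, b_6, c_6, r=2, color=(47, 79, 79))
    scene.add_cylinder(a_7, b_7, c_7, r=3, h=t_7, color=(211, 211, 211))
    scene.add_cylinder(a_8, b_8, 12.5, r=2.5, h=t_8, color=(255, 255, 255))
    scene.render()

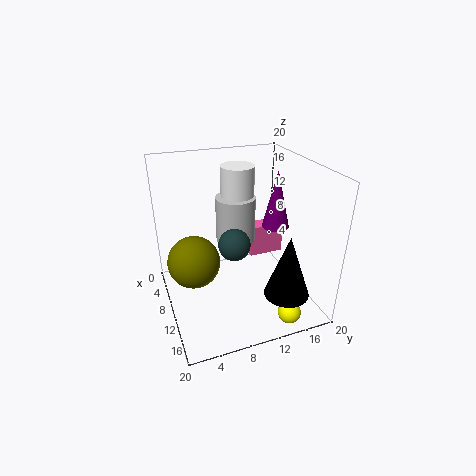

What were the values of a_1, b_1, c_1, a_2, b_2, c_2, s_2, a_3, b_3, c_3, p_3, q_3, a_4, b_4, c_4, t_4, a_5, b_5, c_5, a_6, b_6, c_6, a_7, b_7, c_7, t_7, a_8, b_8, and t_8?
a_1 = 5.5; b_1 = 4.5; c_1 = 4.5; a_2 = 16.5; b_2 = 14.5; c_2 = 4; s_2 = 3; a_3 = 3; b_3 = 14; c_3 = 3.5; p_3 = 2.5; q_3 = 5.5; a_4 = 8.5; b_4 = 16.5; c_4 = 10; t_4 = 8.5; a_5 = 18.5; b_5 = 14; c_5 = 2.5; a_6 = 14; b_6 = 8; c_6 = 11.5; a_7 = 5; b_7 = 11.5; c_7 = 7; t_7 = 7; a_8 = 4.5; b_8 = 12; t_8 = 6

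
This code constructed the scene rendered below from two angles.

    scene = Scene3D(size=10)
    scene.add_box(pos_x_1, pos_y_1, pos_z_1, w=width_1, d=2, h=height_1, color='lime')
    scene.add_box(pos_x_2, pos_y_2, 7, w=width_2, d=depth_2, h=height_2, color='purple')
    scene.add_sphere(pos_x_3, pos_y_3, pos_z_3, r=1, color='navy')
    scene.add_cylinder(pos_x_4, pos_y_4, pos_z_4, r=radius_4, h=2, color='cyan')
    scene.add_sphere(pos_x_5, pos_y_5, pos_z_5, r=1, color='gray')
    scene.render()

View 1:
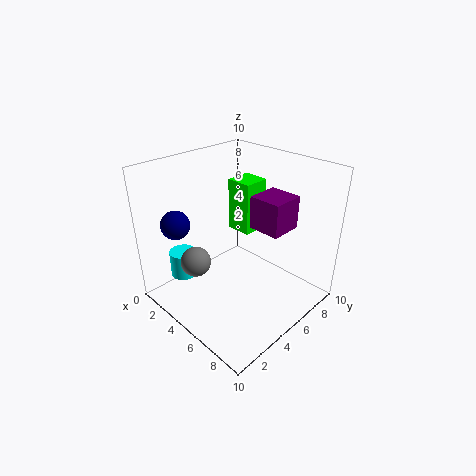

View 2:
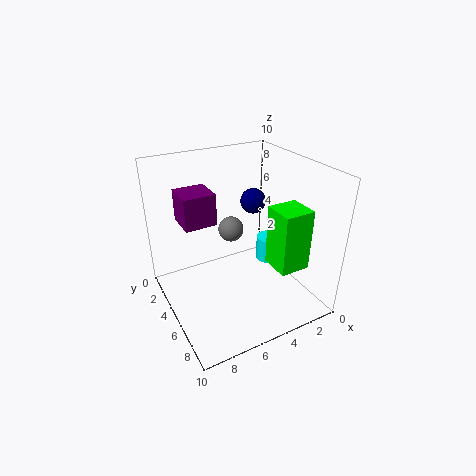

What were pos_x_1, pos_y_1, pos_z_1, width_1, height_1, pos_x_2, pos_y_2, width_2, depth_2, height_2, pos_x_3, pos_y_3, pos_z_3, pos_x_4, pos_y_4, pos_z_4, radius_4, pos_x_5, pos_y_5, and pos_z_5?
pos_x_1 = 2; pos_y_1 = 7; pos_z_1 = 4; width_1 = 2; height_1 = 4; pos_x_2 = 7; pos_y_2 = 4; width_2 = 2; depth_2 = 2; height_2 = 2; pos_x_3 = 2; pos_y_3 = 2; pos_z_3 = 6; pos_x_4 = 1; pos_y_4 = 3; pos_z_4 = 1; radius_4 = 1; pos_x_5 = 4; pos_y_5 = 2; pos_z_5 = 4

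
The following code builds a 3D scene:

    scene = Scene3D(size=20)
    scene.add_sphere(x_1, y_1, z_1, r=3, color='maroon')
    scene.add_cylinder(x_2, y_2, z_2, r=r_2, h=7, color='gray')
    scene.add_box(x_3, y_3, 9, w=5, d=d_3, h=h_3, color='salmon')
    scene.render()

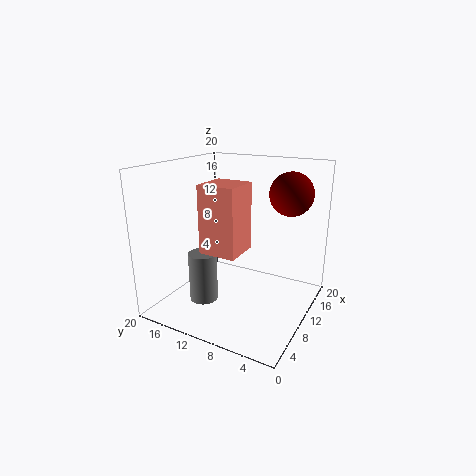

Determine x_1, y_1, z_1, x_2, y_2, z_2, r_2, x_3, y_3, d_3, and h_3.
x_1 = 14; y_1 = 4; z_1 = 16; x_2 = 7; y_2 = 14; z_2 = 1; r_2 = 2; x_3 = 5; y_3 = 8; d_3 = 5; h_3 = 9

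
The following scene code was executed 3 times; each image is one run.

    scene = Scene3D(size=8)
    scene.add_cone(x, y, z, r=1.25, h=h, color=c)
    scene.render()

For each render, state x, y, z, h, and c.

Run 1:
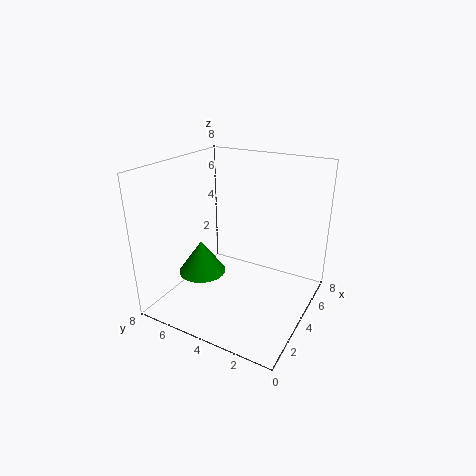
x = 2.25; y = 5.25; z = 2.5; h = 1.75; c = 'green'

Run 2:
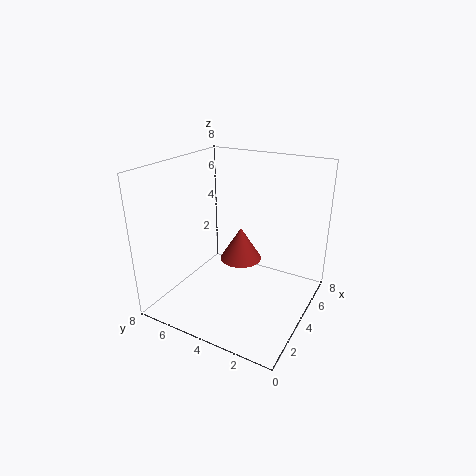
x = 5.25; y = 4.5; z = 2; h = 2; c = 'brown'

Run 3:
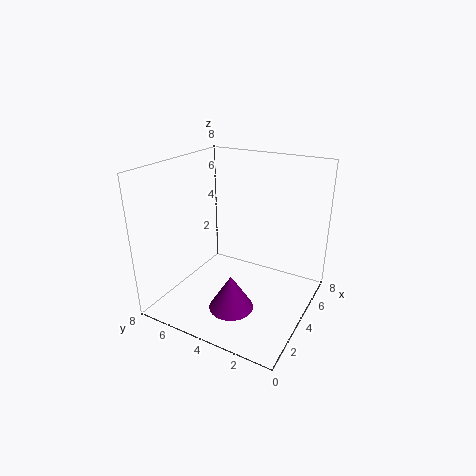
x = 2.75; y = 3.75; z = 0.25; h = 2; c = 'purple'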